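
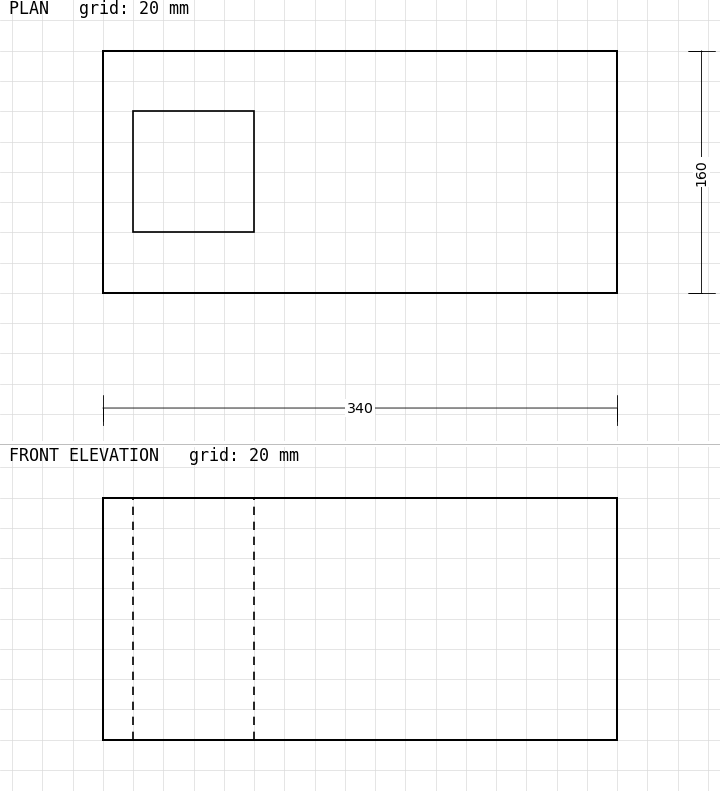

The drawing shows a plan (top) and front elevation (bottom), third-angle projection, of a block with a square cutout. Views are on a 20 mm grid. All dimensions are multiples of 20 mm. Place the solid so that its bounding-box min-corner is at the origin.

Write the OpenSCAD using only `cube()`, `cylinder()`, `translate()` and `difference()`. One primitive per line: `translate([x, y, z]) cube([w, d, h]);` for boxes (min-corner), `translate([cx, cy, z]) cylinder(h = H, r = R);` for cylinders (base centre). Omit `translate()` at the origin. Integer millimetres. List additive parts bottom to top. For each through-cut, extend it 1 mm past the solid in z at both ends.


difference() {
  cube([340, 160, 160]);
  translate([20, 40, -1]) cube([80, 80, 162]);
}


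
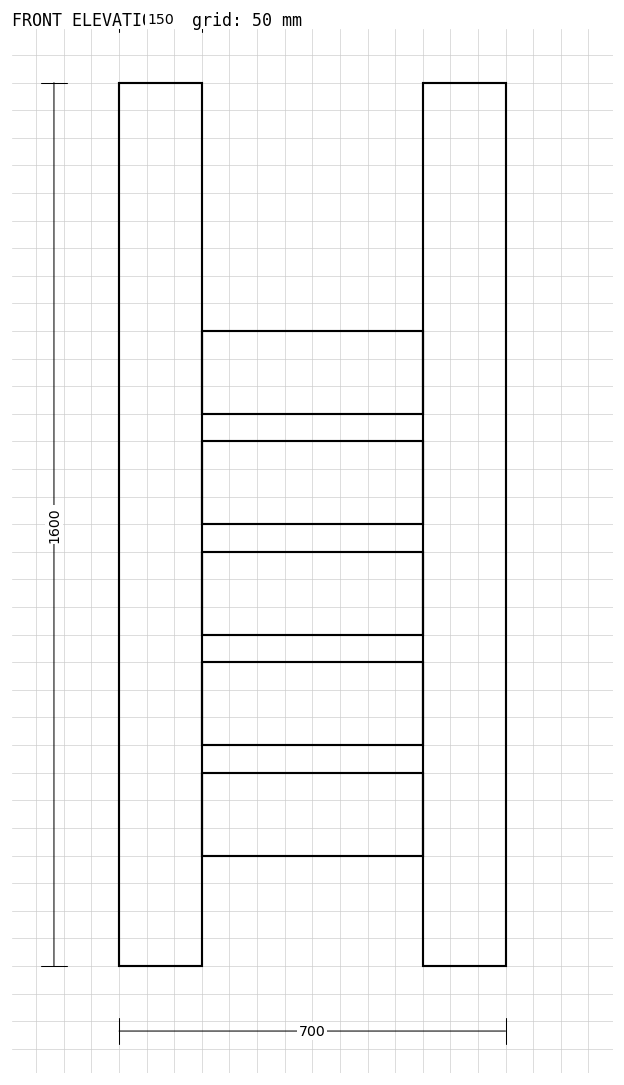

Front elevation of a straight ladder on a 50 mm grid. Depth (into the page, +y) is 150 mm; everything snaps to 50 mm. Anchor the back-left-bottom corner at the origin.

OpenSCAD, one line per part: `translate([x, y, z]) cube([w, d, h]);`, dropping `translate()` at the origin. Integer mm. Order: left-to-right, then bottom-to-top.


cube([150, 150, 1600]);
translate([150, 0, 200]) cube([400, 150, 150]);
translate([150, 0, 400]) cube([400, 150, 150]);
translate([150, 0, 600]) cube([400, 150, 150]);
translate([150, 0, 800]) cube([400, 150, 150]);
translate([150, 0, 1000]) cube([400, 150, 150]);
translate([550, 0, 0]) cube([150, 150, 1600]);


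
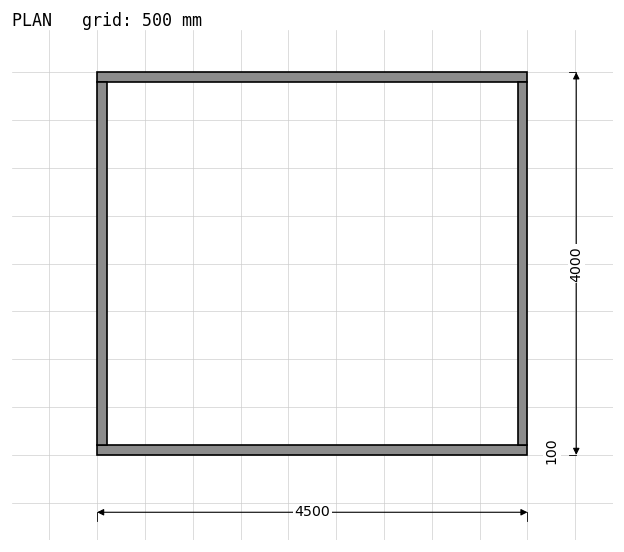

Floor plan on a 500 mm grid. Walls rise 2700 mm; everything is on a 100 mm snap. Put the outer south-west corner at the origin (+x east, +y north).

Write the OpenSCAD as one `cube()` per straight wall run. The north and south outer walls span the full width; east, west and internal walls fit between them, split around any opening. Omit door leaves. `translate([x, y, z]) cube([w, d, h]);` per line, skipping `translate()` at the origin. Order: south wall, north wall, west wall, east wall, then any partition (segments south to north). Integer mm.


cube([4500, 100, 2700]);
translate([0, 3900, 0]) cube([4500, 100, 2700]);
translate([0, 100, 0]) cube([100, 3800, 2700]);
translate([4400, 100, 0]) cube([100, 3800, 2700]);


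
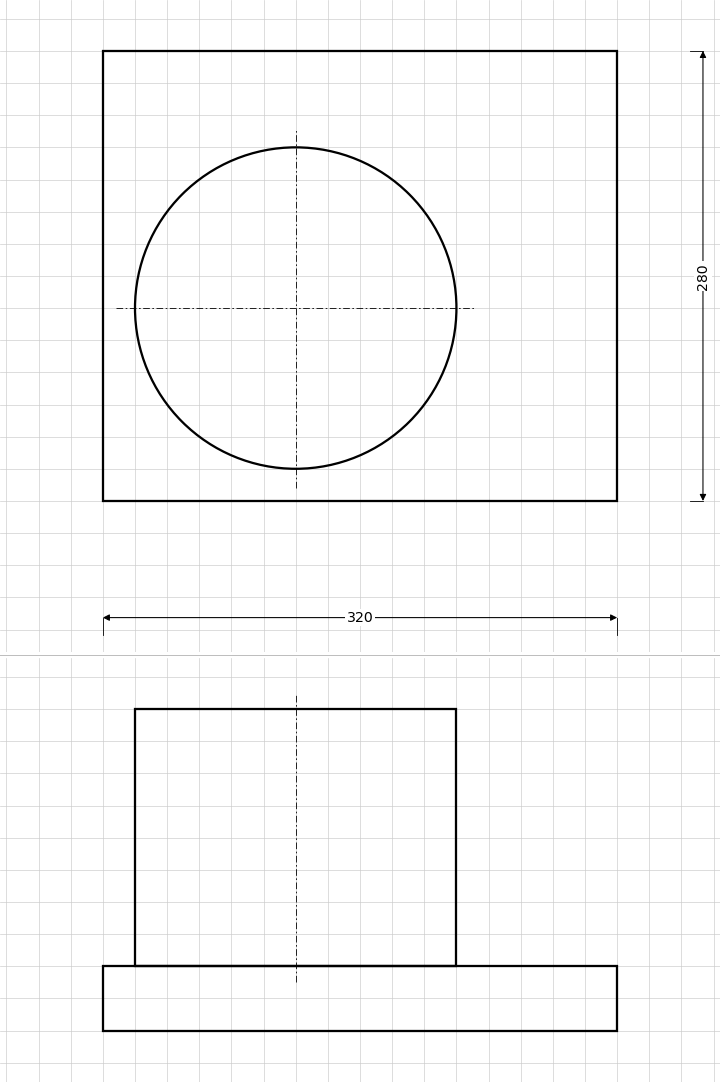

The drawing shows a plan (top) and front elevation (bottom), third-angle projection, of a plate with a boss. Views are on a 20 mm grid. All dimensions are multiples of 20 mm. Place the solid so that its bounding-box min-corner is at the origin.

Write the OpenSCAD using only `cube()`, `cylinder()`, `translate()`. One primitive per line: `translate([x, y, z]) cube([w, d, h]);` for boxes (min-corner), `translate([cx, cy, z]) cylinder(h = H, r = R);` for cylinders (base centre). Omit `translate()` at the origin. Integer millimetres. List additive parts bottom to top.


cube([320, 280, 40]);
translate([120, 120, 40]) cylinder(h = 160, r = 100);


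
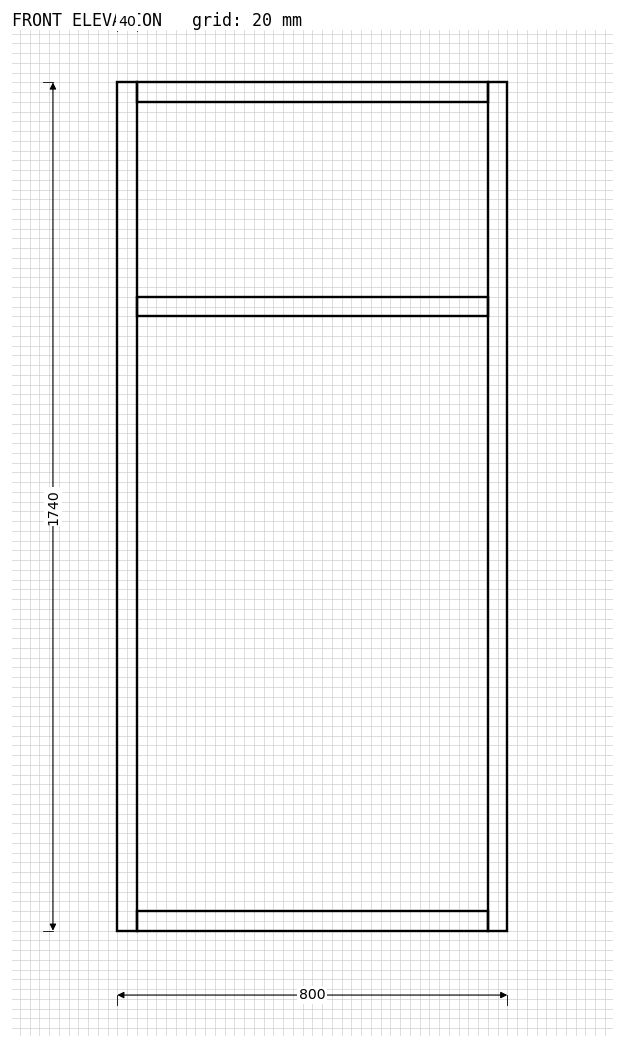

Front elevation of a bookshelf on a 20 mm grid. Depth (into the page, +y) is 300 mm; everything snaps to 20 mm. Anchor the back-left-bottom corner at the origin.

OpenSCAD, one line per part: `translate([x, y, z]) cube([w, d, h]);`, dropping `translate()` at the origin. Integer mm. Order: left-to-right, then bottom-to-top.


cube([40, 300, 1740]);
translate([40, 0, 0]) cube([720, 300, 40]);
translate([40, 0, 1260]) cube([720, 300, 40]);
translate([40, 0, 1700]) cube([720, 300, 40]);
translate([760, 0, 0]) cube([40, 300, 1740]);


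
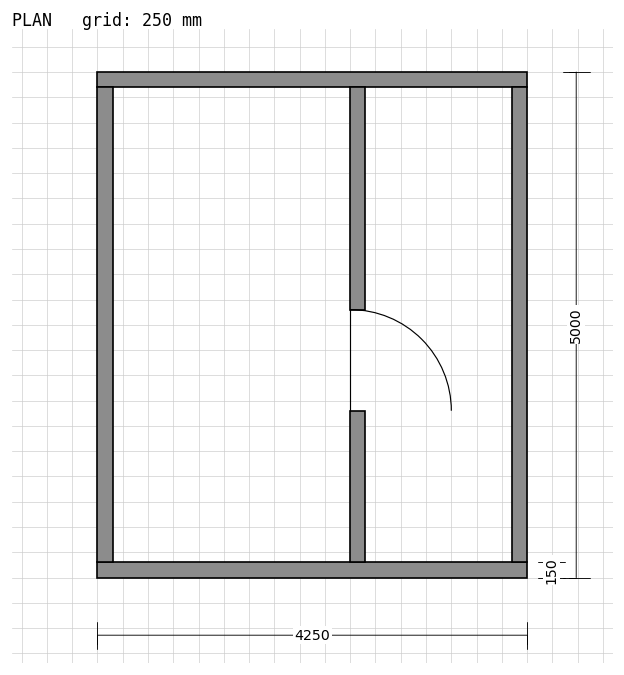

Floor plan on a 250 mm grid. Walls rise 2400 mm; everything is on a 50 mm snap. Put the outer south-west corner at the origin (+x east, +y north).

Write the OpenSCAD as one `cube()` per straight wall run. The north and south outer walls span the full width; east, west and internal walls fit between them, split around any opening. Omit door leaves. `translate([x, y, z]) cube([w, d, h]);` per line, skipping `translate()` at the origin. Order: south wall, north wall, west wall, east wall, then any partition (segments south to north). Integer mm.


cube([4250, 150, 2400]);
translate([0, 4850, 0]) cube([4250, 150, 2400]);
translate([0, 150, 0]) cube([150, 4700, 2400]);
translate([4100, 150, 0]) cube([150, 4700, 2400]);
translate([2500, 150, 0]) cube([150, 1500, 2400]);
translate([2500, 2650, 0]) cube([150, 2200, 2400]);


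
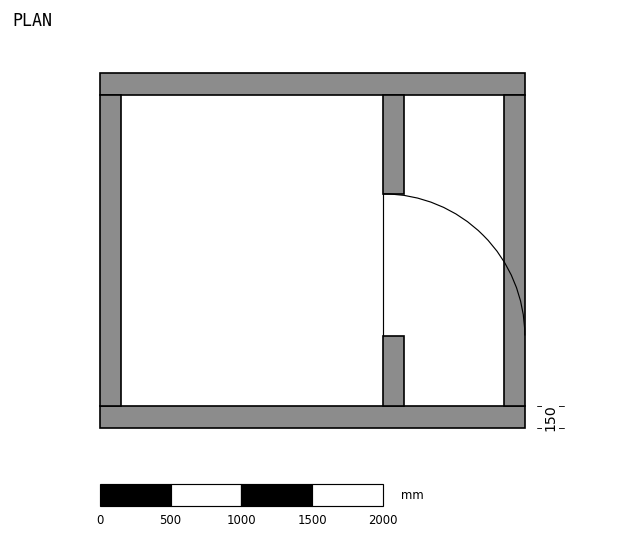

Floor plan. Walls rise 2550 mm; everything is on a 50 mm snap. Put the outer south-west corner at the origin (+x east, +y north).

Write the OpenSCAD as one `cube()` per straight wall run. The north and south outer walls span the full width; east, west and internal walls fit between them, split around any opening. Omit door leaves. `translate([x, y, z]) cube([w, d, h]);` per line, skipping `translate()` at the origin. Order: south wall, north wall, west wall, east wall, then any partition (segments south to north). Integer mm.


cube([3000, 150, 2550]);
translate([0, 2350, 0]) cube([3000, 150, 2550]);
translate([0, 150, 0]) cube([150, 2200, 2550]);
translate([2850, 150, 0]) cube([150, 2200, 2550]);
translate([2000, 150, 0]) cube([150, 500, 2550]);
translate([2000, 1650, 0]) cube([150, 700, 2550]);


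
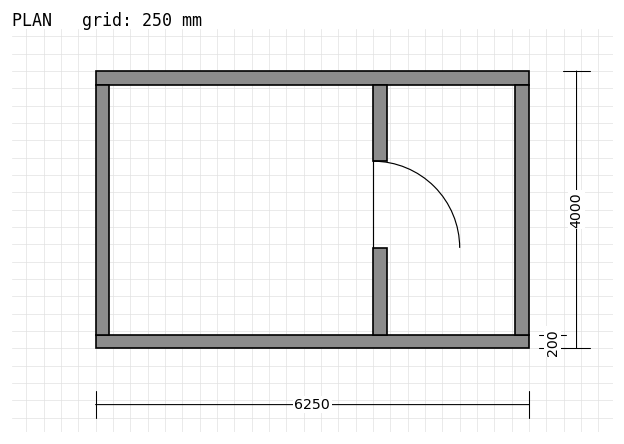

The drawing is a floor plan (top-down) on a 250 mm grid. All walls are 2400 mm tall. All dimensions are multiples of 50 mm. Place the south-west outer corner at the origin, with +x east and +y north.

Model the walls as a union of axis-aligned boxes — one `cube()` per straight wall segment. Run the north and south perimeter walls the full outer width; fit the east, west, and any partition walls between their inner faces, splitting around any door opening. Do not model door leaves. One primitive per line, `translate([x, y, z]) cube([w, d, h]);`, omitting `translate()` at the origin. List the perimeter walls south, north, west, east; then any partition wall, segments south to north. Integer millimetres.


cube([6250, 200, 2400]);
translate([0, 3800, 0]) cube([6250, 200, 2400]);
translate([0, 200, 0]) cube([200, 3600, 2400]);
translate([6050, 200, 0]) cube([200, 3600, 2400]);
translate([4000, 200, 0]) cube([200, 1250, 2400]);
translate([4000, 2700, 0]) cube([200, 1100, 2400]);


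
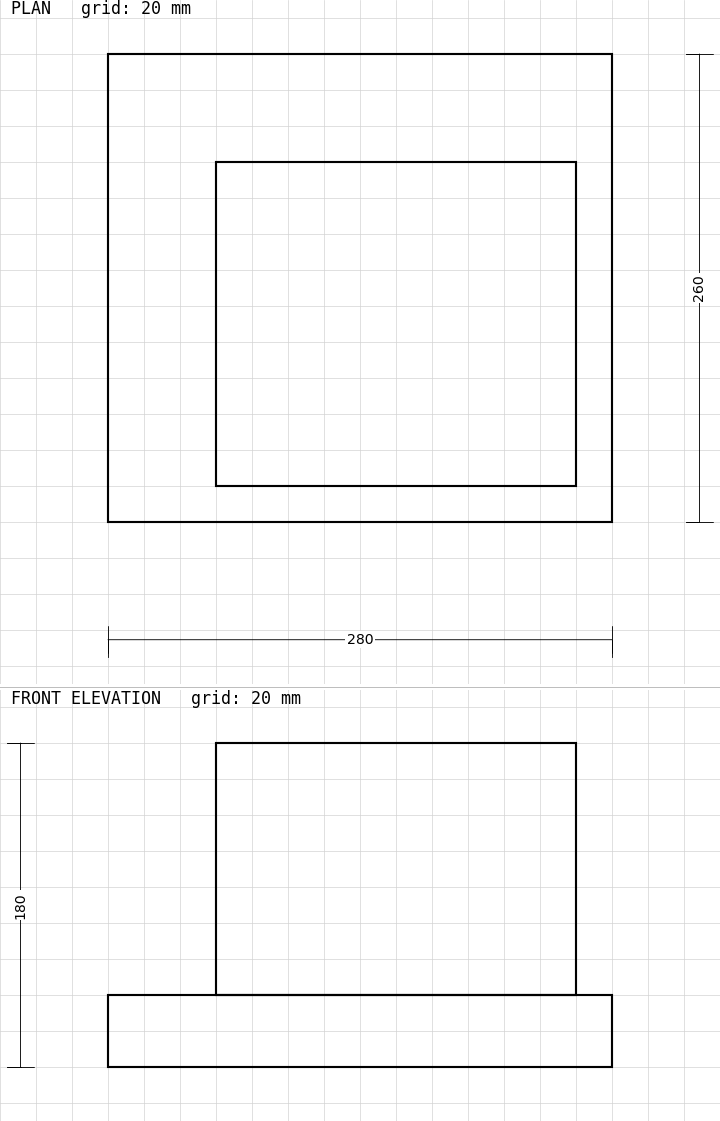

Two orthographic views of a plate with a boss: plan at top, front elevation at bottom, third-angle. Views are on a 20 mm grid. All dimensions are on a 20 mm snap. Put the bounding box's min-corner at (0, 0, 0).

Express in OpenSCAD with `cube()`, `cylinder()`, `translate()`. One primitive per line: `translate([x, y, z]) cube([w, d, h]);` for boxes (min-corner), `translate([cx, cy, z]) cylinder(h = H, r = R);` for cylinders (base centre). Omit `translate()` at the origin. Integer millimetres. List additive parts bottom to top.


cube([280, 260, 40]);
translate([60, 20, 40]) cube([200, 180, 140]);


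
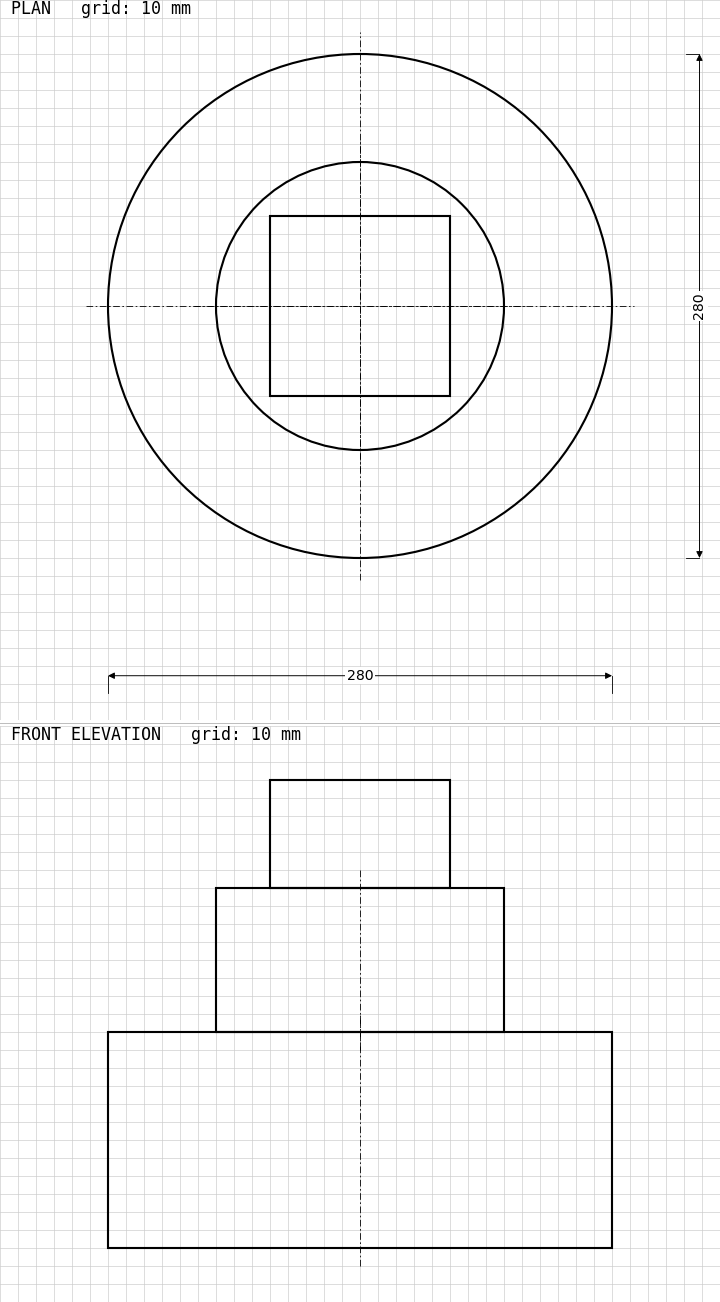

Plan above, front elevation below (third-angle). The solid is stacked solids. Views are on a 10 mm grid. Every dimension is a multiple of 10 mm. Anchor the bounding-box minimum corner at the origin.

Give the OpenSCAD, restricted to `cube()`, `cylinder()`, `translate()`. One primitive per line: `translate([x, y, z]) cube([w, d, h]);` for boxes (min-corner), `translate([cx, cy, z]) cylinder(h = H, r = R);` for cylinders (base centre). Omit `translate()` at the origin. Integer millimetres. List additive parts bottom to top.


translate([140, 140, 0]) cylinder(h = 120, r = 140);
translate([140, 140, 120]) cylinder(h = 80, r = 80);
translate([90, 90, 200]) cube([100, 100, 60]);


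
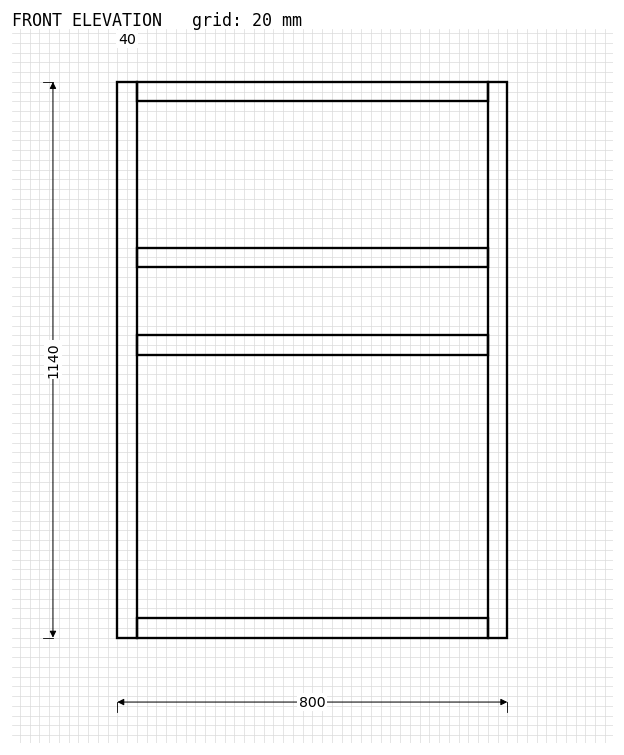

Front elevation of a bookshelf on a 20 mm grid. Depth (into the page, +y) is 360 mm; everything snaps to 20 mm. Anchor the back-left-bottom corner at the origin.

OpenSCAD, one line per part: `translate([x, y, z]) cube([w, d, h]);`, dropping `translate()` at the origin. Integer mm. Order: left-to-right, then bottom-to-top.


cube([40, 360, 1140]);
translate([40, 0, 0]) cube([720, 360, 40]);
translate([40, 0, 580]) cube([720, 360, 40]);
translate([40, 0, 760]) cube([720, 360, 40]);
translate([40, 0, 1100]) cube([720, 360, 40]);
translate([760, 0, 0]) cube([40, 360, 1140]);


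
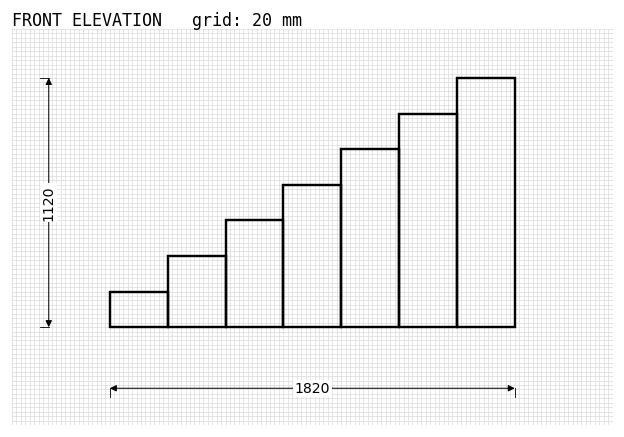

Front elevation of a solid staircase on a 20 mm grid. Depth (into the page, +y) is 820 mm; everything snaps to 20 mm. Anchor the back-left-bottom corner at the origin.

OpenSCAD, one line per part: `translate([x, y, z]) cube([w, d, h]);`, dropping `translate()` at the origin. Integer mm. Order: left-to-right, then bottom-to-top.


cube([260, 820, 160]);
translate([260, 0, 0]) cube([260, 820, 320]);
translate([520, 0, 0]) cube([260, 820, 480]);
translate([780, 0, 0]) cube([260, 820, 640]);
translate([1040, 0, 0]) cube([260, 820, 800]);
translate([1300, 0, 0]) cube([260, 820, 960]);
translate([1560, 0, 0]) cube([260, 820, 1120]);


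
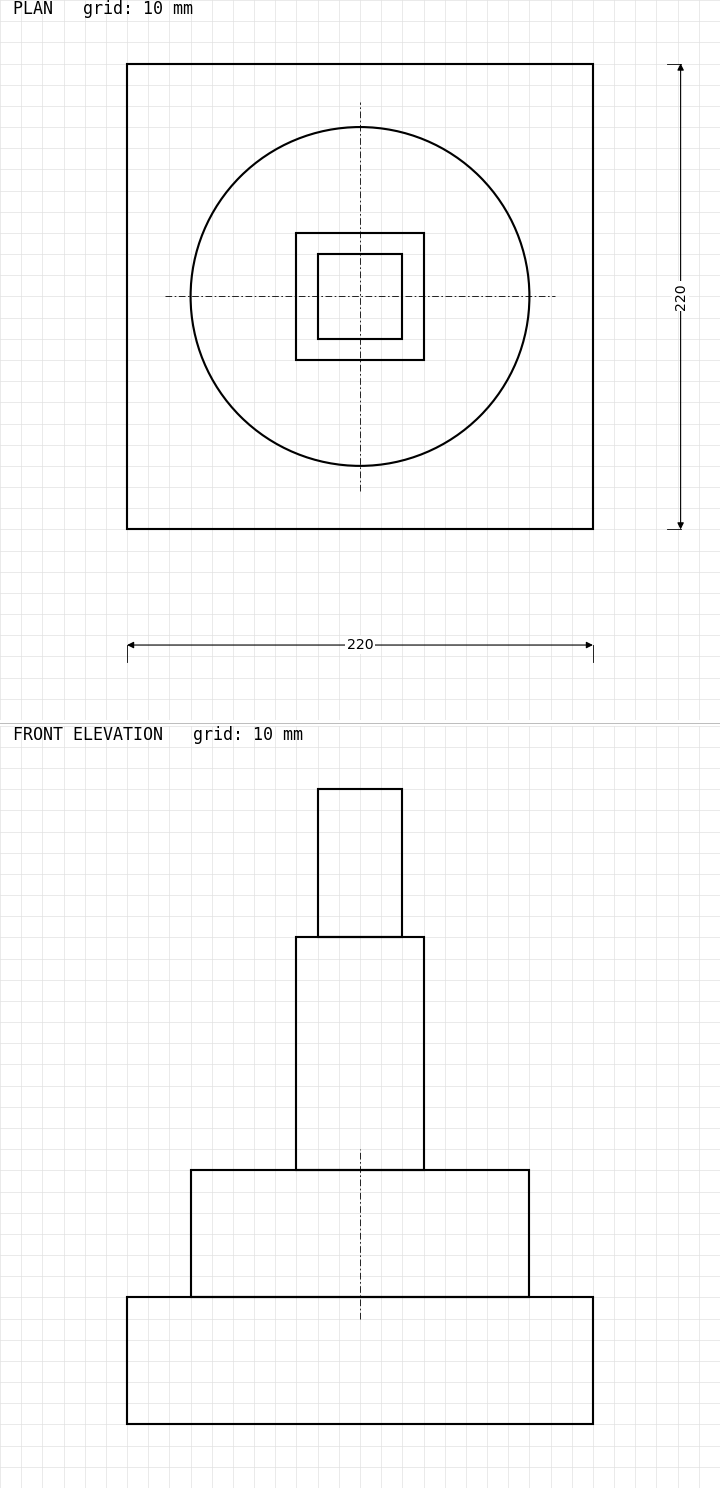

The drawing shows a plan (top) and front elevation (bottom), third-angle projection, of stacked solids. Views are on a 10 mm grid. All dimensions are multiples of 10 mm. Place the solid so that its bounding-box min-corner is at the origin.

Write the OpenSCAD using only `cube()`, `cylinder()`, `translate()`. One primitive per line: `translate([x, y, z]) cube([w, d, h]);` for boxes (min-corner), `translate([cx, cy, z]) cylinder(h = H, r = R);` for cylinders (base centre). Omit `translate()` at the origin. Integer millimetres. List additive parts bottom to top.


cube([220, 220, 60]);
translate([110, 110, 60]) cylinder(h = 60, r = 80);
translate([80, 80, 120]) cube([60, 60, 110]);
translate([90, 90, 230]) cube([40, 40, 70]);


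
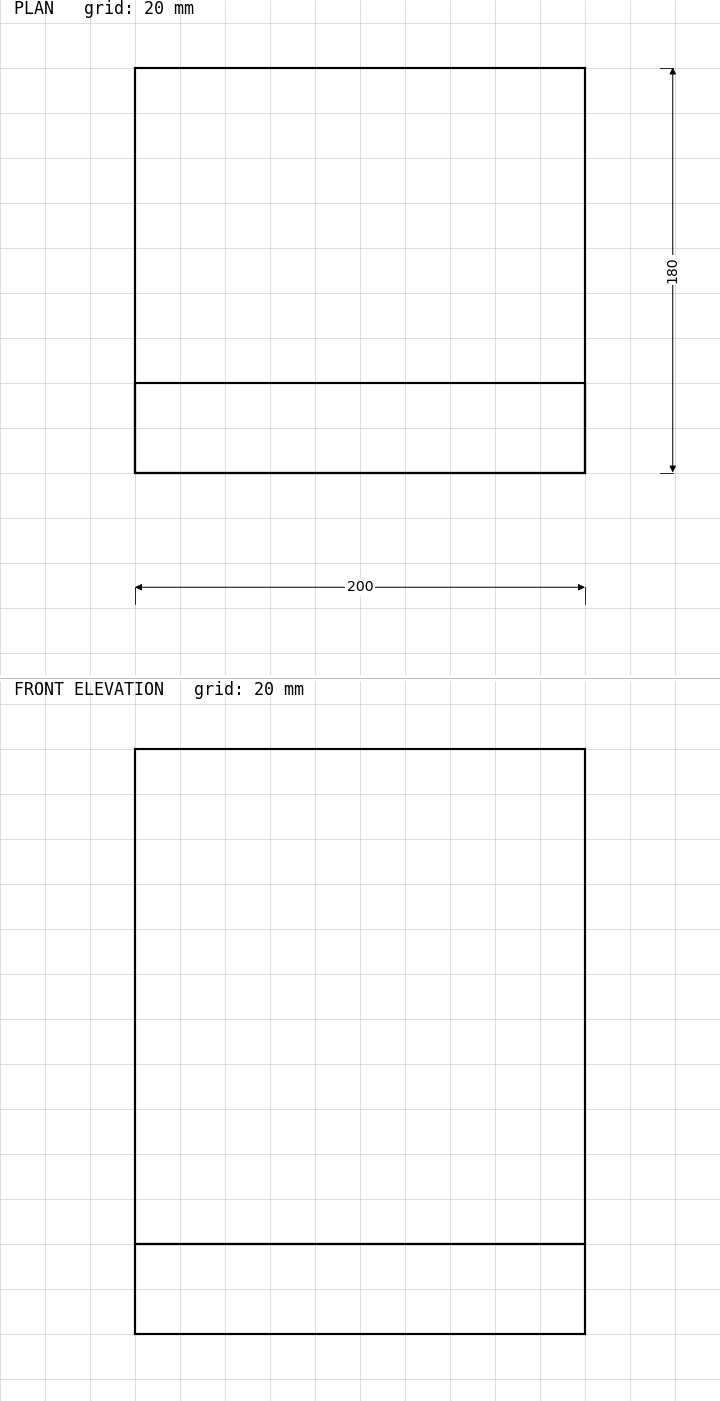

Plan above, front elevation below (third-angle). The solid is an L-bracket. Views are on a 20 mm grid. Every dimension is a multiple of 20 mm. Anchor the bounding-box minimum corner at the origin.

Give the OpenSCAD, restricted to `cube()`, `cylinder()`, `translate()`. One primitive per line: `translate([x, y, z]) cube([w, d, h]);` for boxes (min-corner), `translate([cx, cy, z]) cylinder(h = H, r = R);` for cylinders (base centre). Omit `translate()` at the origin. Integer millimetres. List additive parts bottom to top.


cube([200, 180, 40]);
translate([0, 0, 40]) cube([200, 40, 220]);


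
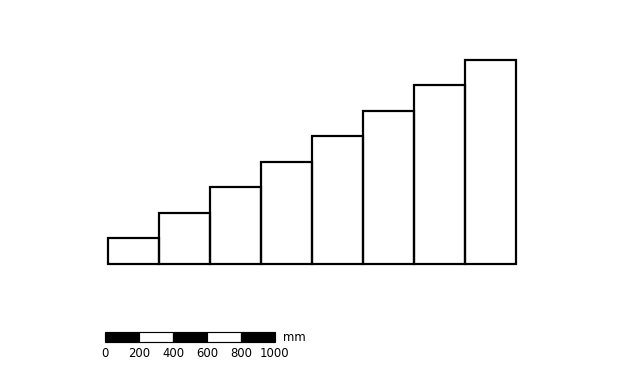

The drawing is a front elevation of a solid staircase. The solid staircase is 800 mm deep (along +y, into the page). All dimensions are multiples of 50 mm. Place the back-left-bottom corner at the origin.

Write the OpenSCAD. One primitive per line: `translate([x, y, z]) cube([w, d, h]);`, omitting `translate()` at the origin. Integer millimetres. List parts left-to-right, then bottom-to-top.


cube([300, 800, 150]);
translate([300, 0, 0]) cube([300, 800, 300]);
translate([600, 0, 0]) cube([300, 800, 450]);
translate([900, 0, 0]) cube([300, 800, 600]);
translate([1200, 0, 0]) cube([300, 800, 750]);
translate([1500, 0, 0]) cube([300, 800, 900]);
translate([1800, 0, 0]) cube([300, 800, 1050]);
translate([2100, 0, 0]) cube([300, 800, 1200]);


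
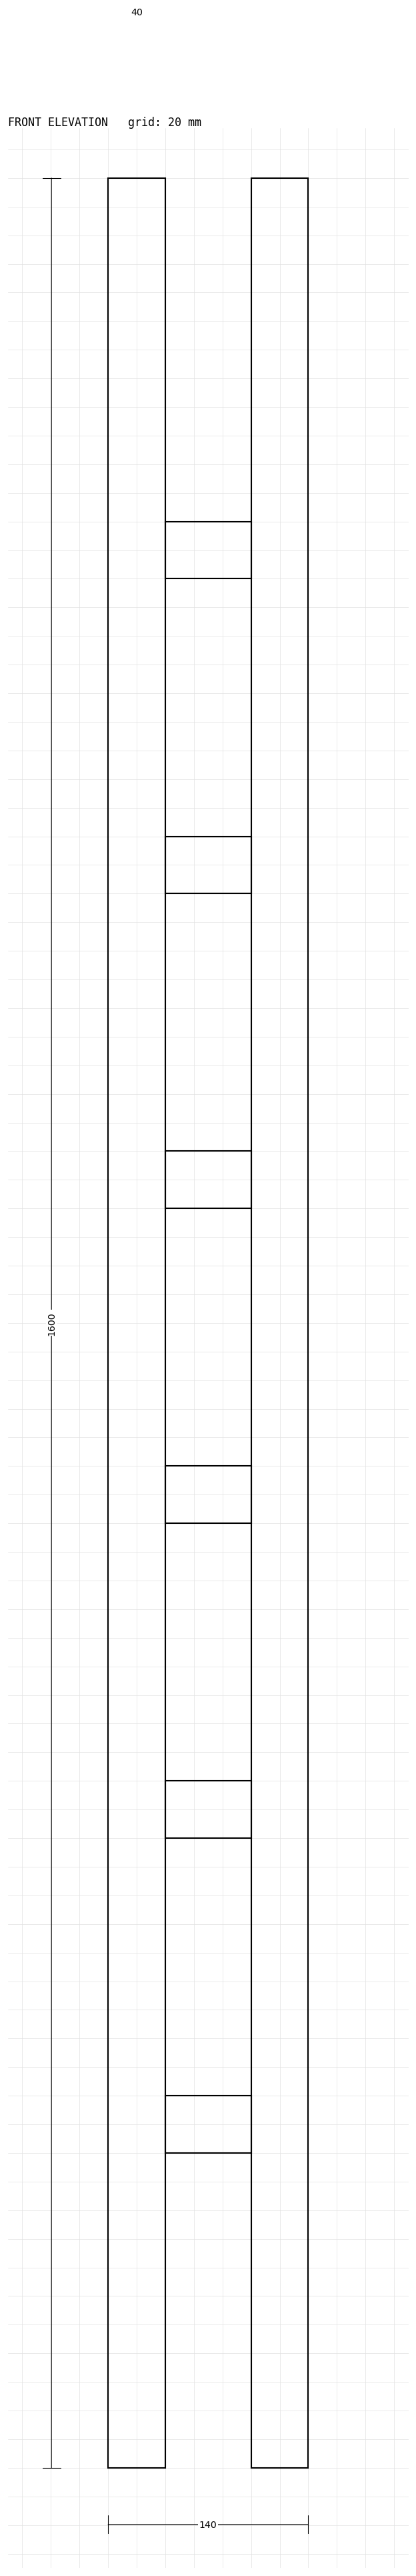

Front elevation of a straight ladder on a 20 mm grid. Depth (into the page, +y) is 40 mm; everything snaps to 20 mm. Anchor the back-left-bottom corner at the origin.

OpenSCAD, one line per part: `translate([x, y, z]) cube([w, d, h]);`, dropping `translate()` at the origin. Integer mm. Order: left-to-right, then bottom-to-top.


cube([40, 40, 1600]);
translate([40, 0, 220]) cube([60, 40, 40]);
translate([40, 0, 440]) cube([60, 40, 40]);
translate([40, 0, 660]) cube([60, 40, 40]);
translate([40, 0, 880]) cube([60, 40, 40]);
translate([40, 0, 1100]) cube([60, 40, 40]);
translate([40, 0, 1320]) cube([60, 40, 40]);
translate([100, 0, 0]) cube([40, 40, 1600]);


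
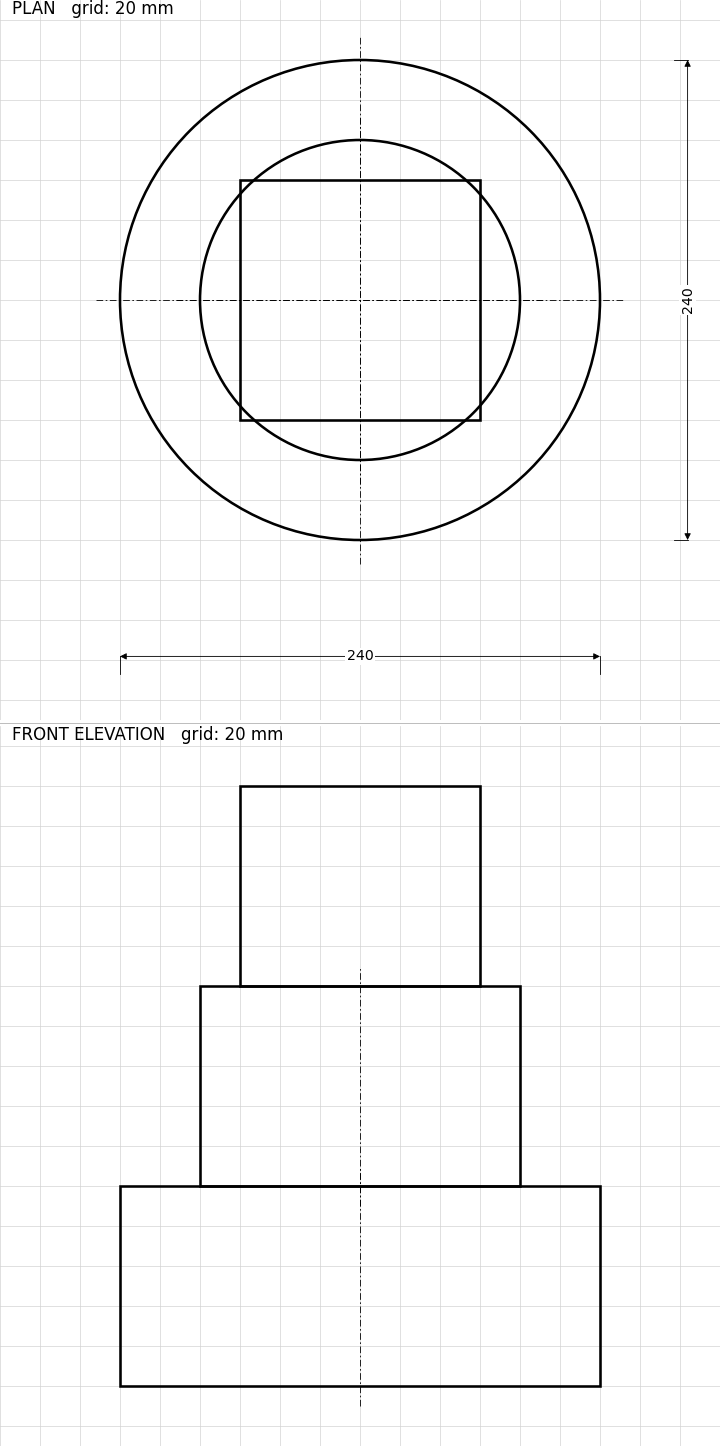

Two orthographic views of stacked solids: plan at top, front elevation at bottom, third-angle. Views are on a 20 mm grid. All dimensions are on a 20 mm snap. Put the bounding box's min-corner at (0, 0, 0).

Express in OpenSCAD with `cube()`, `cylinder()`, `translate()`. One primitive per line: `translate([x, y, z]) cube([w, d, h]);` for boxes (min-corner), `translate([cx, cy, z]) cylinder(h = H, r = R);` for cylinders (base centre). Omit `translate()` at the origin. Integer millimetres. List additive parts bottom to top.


translate([120, 120, 0]) cylinder(h = 100, r = 120);
translate([120, 120, 100]) cylinder(h = 100, r = 80);
translate([60, 60, 200]) cube([120, 120, 100]);


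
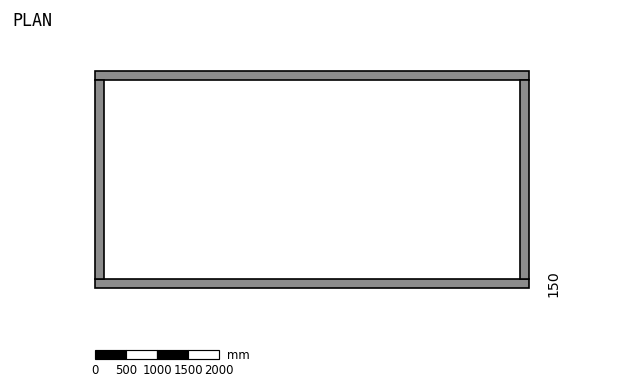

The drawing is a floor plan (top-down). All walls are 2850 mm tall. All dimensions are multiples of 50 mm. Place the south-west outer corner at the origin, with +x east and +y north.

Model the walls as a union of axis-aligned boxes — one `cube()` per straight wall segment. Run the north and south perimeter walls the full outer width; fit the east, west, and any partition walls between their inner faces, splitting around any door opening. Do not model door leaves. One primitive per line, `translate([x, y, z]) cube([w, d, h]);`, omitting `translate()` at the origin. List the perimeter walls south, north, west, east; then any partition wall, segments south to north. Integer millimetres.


cube([7000, 150, 2850]);
translate([0, 3350, 0]) cube([7000, 150, 2850]);
translate([0, 150, 0]) cube([150, 3200, 2850]);
translate([6850, 150, 0]) cube([150, 3200, 2850]);


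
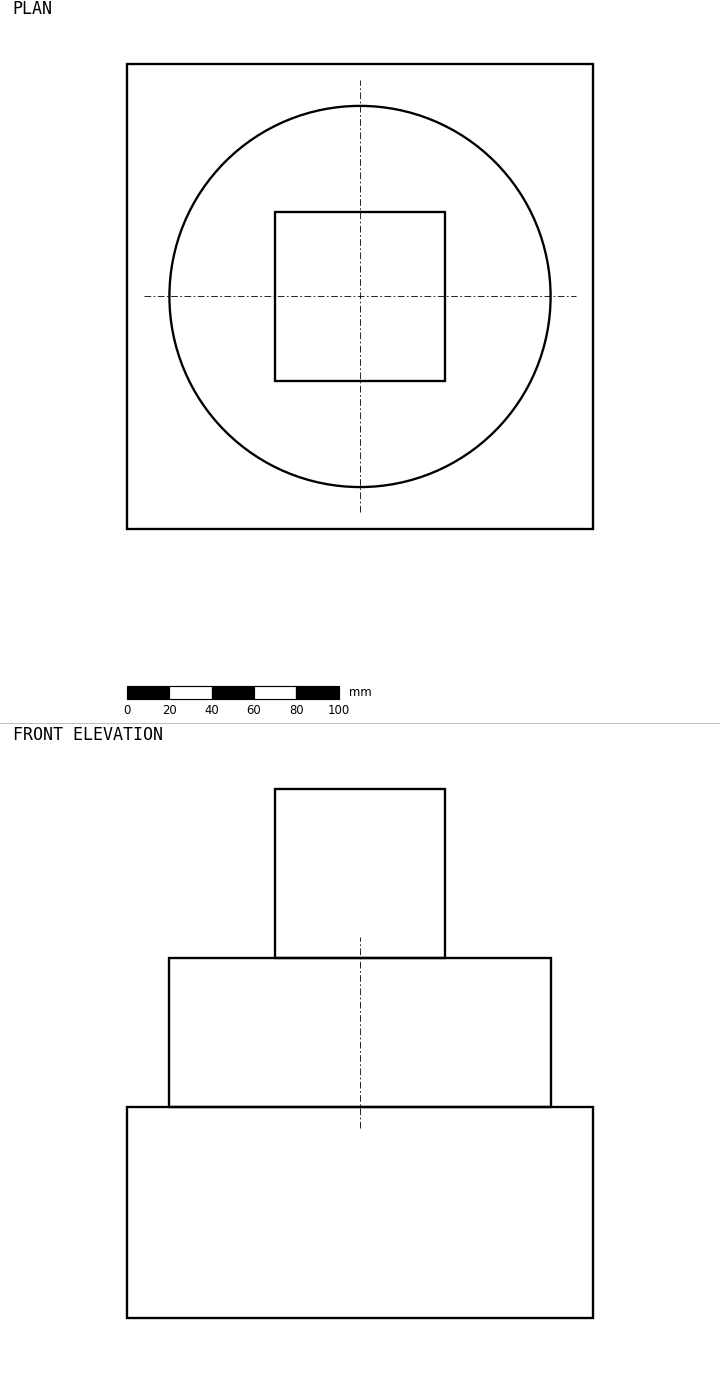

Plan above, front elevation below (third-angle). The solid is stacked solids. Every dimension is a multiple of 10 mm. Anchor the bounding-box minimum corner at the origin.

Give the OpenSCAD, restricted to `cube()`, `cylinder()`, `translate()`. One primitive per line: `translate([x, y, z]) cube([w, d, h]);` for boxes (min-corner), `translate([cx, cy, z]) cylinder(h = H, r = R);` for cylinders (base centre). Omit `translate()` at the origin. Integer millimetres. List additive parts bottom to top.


cube([220, 220, 100]);
translate([110, 110, 100]) cylinder(h = 70, r = 90);
translate([70, 70, 170]) cube([80, 80, 80]);


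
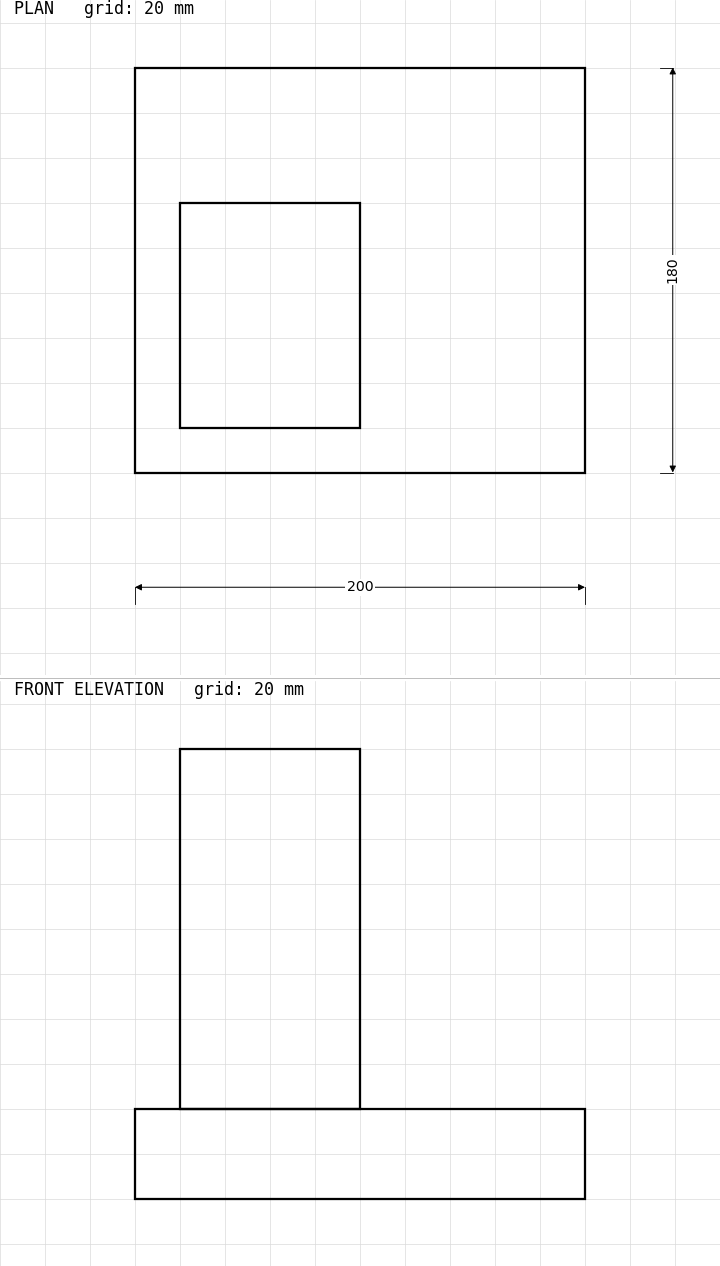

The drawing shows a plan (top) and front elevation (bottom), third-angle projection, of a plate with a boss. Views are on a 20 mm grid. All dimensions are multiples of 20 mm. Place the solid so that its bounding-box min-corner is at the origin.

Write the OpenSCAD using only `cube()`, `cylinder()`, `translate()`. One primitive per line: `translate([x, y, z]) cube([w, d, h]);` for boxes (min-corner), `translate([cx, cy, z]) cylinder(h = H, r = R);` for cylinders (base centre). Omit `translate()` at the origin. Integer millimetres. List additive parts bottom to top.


cube([200, 180, 40]);
translate([20, 20, 40]) cube([80, 100, 160]);


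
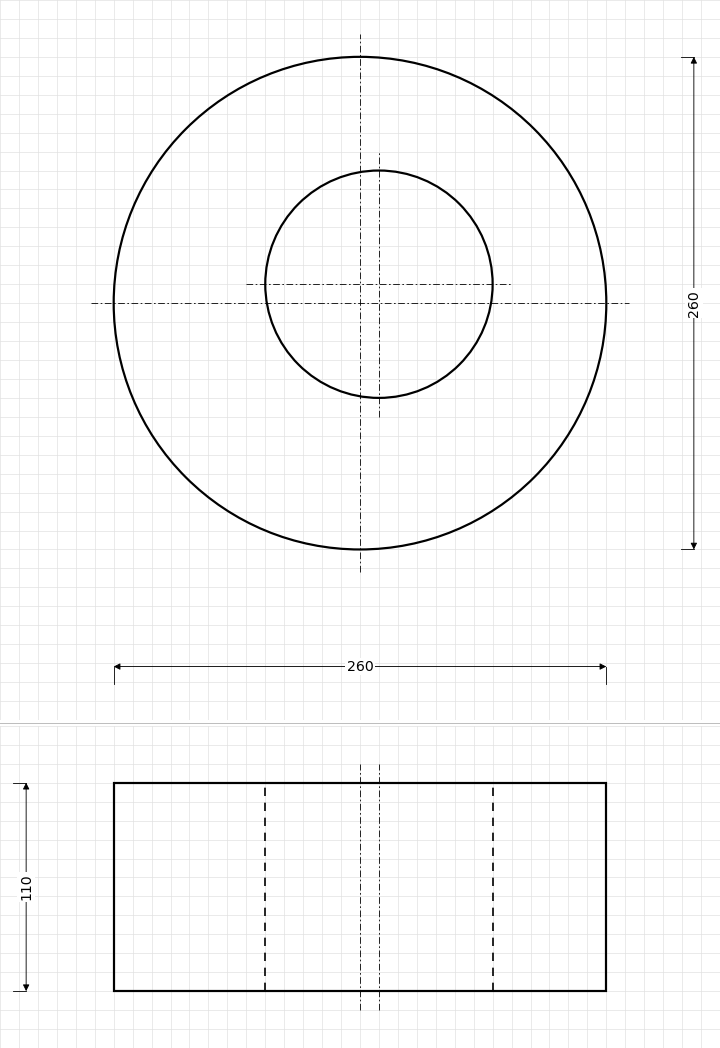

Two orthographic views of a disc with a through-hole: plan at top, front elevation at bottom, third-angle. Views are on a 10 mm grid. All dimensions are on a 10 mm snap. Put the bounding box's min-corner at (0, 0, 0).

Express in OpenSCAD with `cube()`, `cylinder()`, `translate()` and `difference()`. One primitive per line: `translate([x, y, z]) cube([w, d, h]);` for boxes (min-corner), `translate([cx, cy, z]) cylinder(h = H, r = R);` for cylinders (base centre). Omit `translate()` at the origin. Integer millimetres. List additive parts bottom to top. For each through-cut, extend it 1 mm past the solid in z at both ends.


difference() {
  translate([130, 130, 0]) cylinder(h = 110, r = 130);
  translate([140, 140, -1]) cylinder(h = 112, r = 60);
}


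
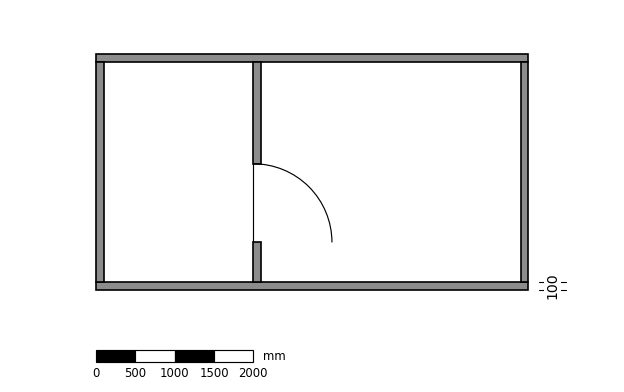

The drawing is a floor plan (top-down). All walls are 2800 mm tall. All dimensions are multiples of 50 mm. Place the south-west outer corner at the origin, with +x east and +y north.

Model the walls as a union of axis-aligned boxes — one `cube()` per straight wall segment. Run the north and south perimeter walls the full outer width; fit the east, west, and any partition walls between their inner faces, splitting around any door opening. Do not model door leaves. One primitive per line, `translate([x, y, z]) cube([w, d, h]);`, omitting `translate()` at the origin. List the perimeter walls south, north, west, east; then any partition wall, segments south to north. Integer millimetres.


cube([5500, 100, 2800]);
translate([0, 2900, 0]) cube([5500, 100, 2800]);
translate([0, 100, 0]) cube([100, 2800, 2800]);
translate([5400, 100, 0]) cube([100, 2800, 2800]);
translate([2000, 100, 0]) cube([100, 500, 2800]);
translate([2000, 1600, 0]) cube([100, 1300, 2800]);


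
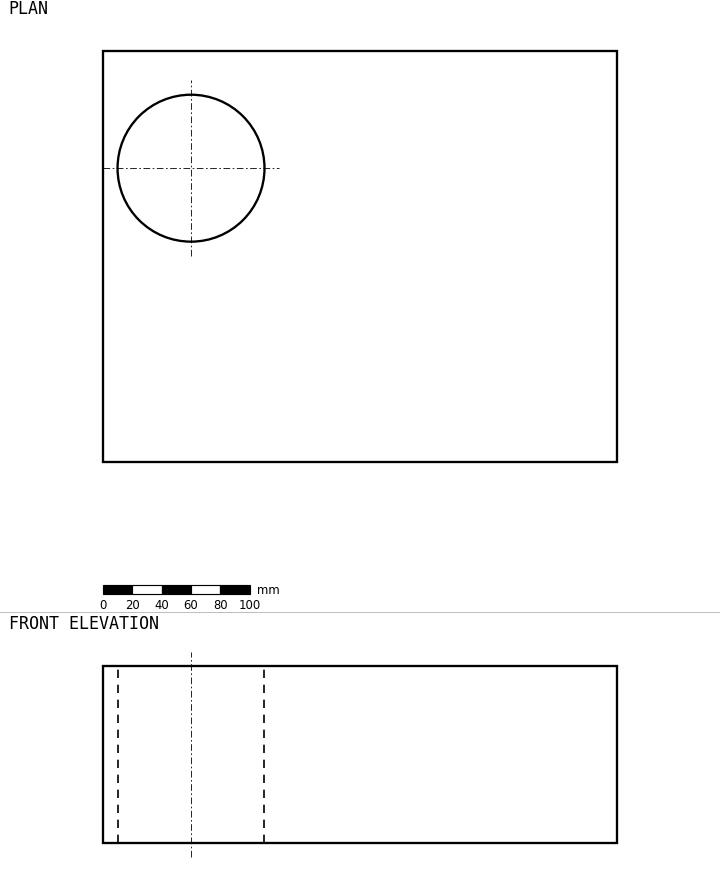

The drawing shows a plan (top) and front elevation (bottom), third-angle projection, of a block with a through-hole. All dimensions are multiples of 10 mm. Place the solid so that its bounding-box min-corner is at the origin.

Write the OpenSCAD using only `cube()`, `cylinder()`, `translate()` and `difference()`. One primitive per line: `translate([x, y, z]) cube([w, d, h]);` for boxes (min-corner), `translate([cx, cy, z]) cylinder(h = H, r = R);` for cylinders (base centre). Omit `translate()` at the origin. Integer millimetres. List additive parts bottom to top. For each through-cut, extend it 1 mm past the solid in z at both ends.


difference() {
  cube([350, 280, 120]);
  translate([60, 200, -1]) cylinder(h = 122, r = 50);
}


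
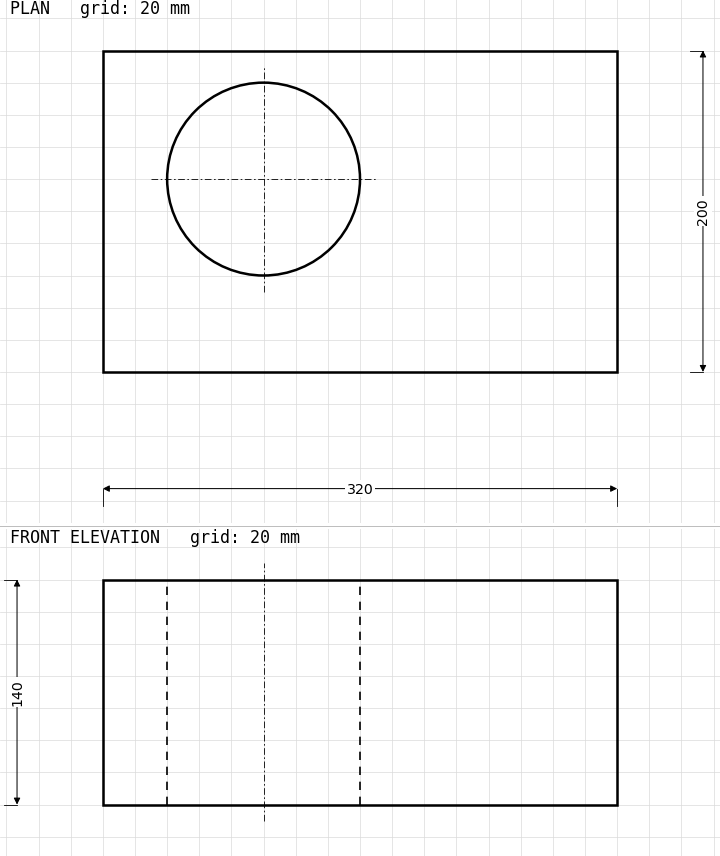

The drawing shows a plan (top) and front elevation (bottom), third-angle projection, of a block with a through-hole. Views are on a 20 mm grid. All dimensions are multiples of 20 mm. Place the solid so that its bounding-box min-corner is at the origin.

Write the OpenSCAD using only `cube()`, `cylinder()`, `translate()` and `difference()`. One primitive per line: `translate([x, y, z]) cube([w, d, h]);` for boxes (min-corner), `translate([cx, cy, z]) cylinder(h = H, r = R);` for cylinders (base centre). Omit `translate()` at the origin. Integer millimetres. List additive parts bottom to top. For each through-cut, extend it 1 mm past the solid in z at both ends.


difference() {
  cube([320, 200, 140]);
  translate([100, 120, -1]) cylinder(h = 142, r = 60);
}


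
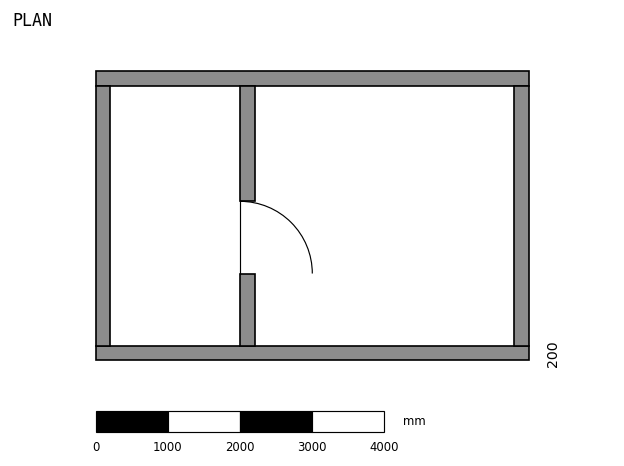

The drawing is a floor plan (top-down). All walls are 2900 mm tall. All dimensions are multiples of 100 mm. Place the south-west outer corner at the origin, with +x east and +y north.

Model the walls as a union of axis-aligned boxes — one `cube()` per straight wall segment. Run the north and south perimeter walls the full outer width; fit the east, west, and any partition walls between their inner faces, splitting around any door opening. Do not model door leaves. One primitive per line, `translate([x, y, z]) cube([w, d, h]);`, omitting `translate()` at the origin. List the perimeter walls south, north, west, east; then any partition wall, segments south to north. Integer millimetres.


cube([6000, 200, 2900]);
translate([0, 3800, 0]) cube([6000, 200, 2900]);
translate([0, 200, 0]) cube([200, 3600, 2900]);
translate([5800, 200, 0]) cube([200, 3600, 2900]);
translate([2000, 200, 0]) cube([200, 1000, 2900]);
translate([2000, 2200, 0]) cube([200, 1600, 2900]);


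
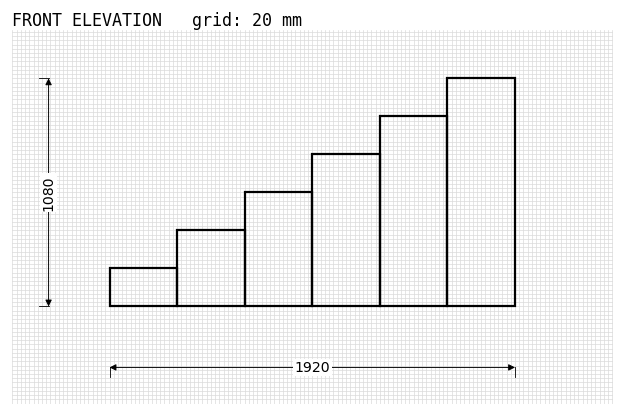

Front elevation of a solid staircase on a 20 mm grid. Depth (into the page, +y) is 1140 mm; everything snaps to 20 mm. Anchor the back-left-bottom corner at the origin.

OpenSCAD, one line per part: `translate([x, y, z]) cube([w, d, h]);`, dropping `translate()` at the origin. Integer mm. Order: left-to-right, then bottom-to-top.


cube([320, 1140, 180]);
translate([320, 0, 0]) cube([320, 1140, 360]);
translate([640, 0, 0]) cube([320, 1140, 540]);
translate([960, 0, 0]) cube([320, 1140, 720]);
translate([1280, 0, 0]) cube([320, 1140, 900]);
translate([1600, 0, 0]) cube([320, 1140, 1080]);


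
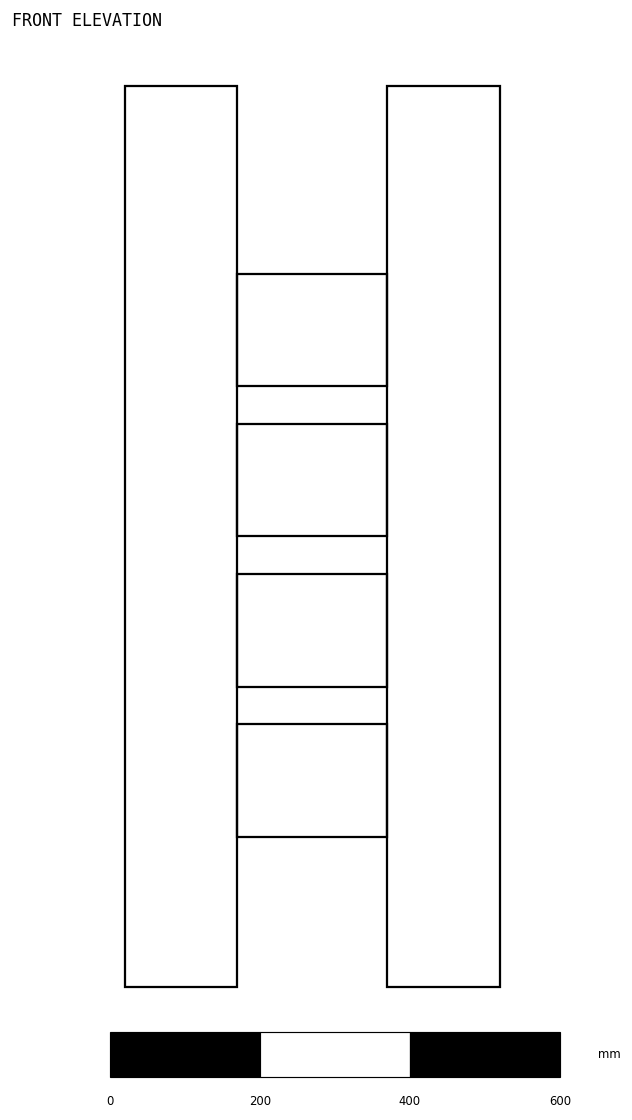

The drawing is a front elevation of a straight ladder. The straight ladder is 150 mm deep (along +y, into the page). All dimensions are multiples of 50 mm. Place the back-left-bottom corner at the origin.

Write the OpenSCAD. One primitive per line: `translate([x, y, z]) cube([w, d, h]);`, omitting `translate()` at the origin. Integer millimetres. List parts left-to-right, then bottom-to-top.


cube([150, 150, 1200]);
translate([150, 0, 200]) cube([200, 150, 150]);
translate([150, 0, 400]) cube([200, 150, 150]);
translate([150, 0, 600]) cube([200, 150, 150]);
translate([150, 0, 800]) cube([200, 150, 150]);
translate([350, 0, 0]) cube([150, 150, 1200]);


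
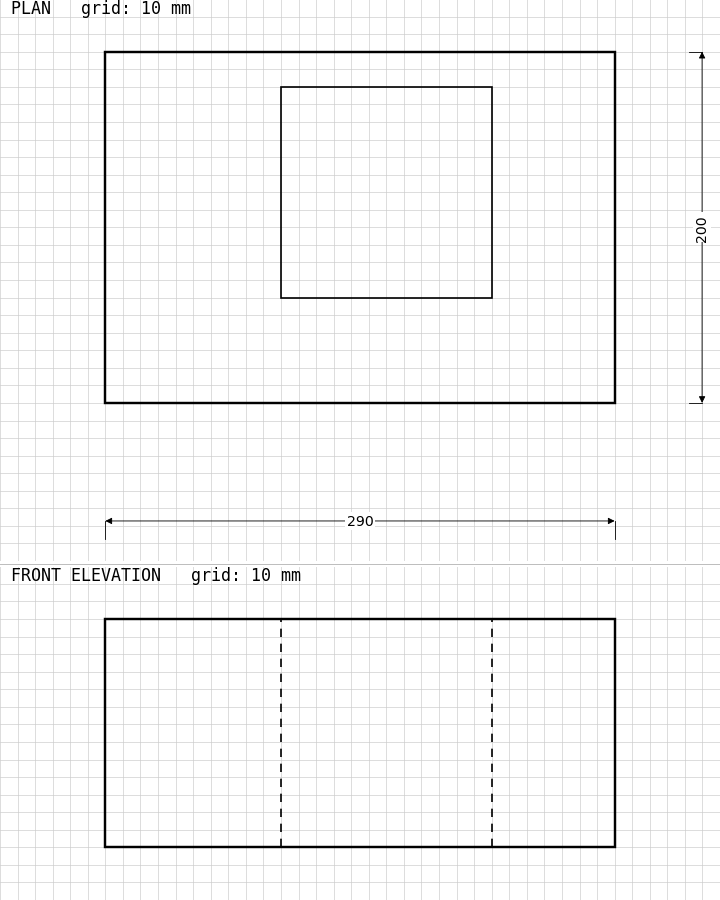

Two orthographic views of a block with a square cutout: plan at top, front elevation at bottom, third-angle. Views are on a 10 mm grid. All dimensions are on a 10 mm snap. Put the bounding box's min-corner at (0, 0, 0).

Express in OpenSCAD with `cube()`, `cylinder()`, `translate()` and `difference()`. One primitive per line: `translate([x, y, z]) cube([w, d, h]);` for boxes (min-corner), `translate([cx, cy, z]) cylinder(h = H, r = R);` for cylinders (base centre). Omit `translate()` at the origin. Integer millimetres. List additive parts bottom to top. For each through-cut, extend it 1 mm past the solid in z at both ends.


difference() {
  cube([290, 200, 130]);
  translate([100, 60, -1]) cube([120, 120, 132]);
}


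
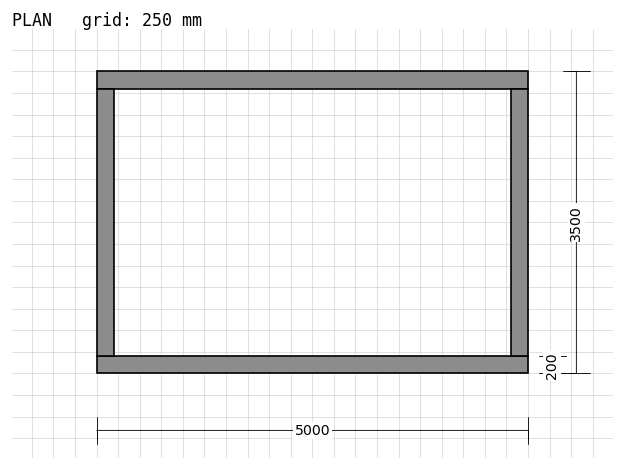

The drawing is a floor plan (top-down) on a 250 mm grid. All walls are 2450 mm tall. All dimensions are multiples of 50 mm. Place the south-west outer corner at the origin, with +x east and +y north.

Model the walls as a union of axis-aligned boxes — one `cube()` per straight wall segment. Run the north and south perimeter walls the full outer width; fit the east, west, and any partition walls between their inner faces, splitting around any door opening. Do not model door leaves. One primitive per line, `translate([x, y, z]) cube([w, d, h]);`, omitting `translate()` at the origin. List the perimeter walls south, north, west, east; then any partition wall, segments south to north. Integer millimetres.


cube([5000, 200, 2450]);
translate([0, 3300, 0]) cube([5000, 200, 2450]);
translate([0, 200, 0]) cube([200, 3100, 2450]);
translate([4800, 200, 0]) cube([200, 3100, 2450]);


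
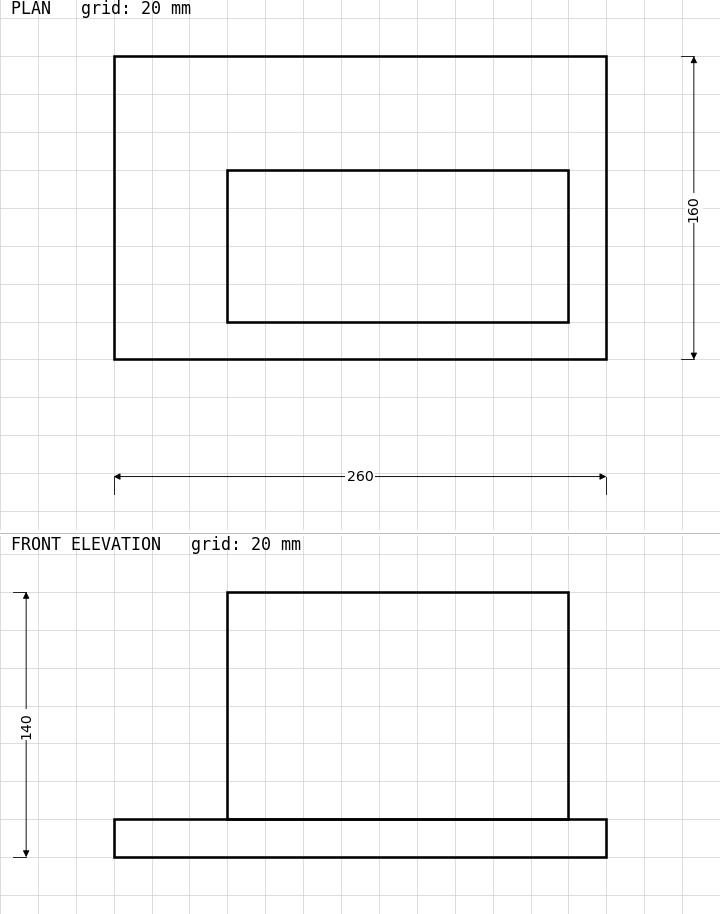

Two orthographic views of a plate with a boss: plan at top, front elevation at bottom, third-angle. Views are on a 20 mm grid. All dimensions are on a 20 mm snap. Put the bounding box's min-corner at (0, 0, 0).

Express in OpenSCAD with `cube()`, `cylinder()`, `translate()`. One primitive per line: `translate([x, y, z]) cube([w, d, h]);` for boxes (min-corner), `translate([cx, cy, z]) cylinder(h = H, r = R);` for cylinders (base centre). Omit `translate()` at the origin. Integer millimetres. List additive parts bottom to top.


cube([260, 160, 20]);
translate([60, 20, 20]) cube([180, 80, 120]);


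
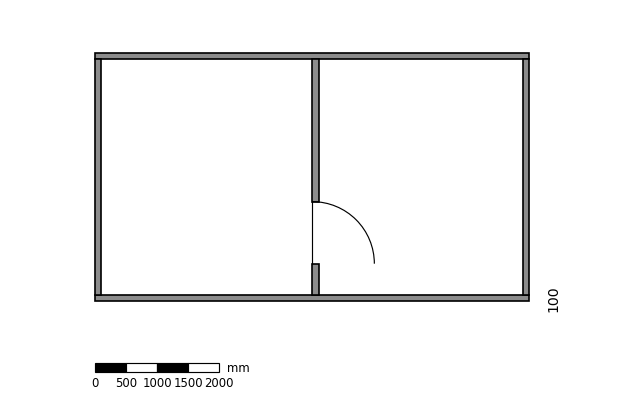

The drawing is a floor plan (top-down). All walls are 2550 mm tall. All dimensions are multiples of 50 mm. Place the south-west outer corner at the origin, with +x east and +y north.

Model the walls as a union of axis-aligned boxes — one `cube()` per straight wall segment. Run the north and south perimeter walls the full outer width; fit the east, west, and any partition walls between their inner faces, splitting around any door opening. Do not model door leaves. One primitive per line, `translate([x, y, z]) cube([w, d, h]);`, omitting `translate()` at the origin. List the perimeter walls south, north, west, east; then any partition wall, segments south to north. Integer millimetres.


cube([7000, 100, 2550]);
translate([0, 3900, 0]) cube([7000, 100, 2550]);
translate([0, 100, 0]) cube([100, 3800, 2550]);
translate([6900, 100, 0]) cube([100, 3800, 2550]);
translate([3500, 100, 0]) cube([100, 500, 2550]);
translate([3500, 1600, 0]) cube([100, 2300, 2550]);


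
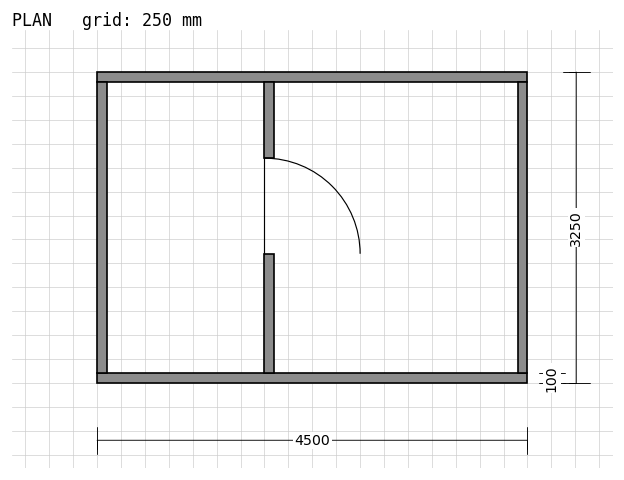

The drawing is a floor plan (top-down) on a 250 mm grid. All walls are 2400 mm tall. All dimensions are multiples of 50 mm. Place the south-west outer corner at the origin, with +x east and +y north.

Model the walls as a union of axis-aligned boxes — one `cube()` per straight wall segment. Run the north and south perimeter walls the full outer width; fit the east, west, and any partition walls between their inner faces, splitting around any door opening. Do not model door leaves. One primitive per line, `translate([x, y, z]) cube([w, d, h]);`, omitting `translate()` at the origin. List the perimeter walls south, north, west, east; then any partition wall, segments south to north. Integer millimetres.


cube([4500, 100, 2400]);
translate([0, 3150, 0]) cube([4500, 100, 2400]);
translate([0, 100, 0]) cube([100, 3050, 2400]);
translate([4400, 100, 0]) cube([100, 3050, 2400]);
translate([1750, 100, 0]) cube([100, 1250, 2400]);
translate([1750, 2350, 0]) cube([100, 800, 2400]);


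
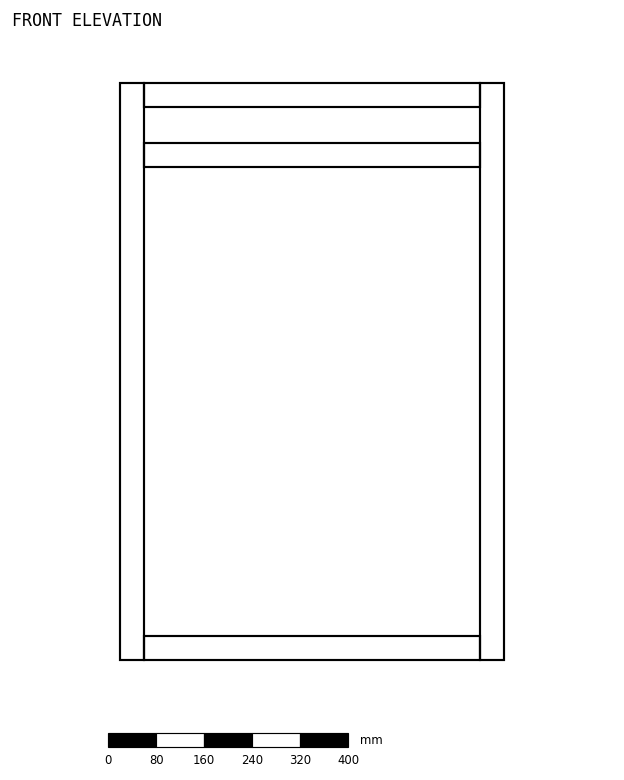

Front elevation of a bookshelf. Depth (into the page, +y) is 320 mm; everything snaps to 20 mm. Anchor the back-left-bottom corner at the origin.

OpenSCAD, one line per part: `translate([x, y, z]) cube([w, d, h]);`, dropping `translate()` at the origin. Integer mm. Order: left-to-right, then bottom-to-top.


cube([40, 320, 960]);
translate([40, 0, 0]) cube([560, 320, 40]);
translate([40, 0, 820]) cube([560, 320, 40]);
translate([40, 0, 920]) cube([560, 320, 40]);
translate([600, 0, 0]) cube([40, 320, 960]);


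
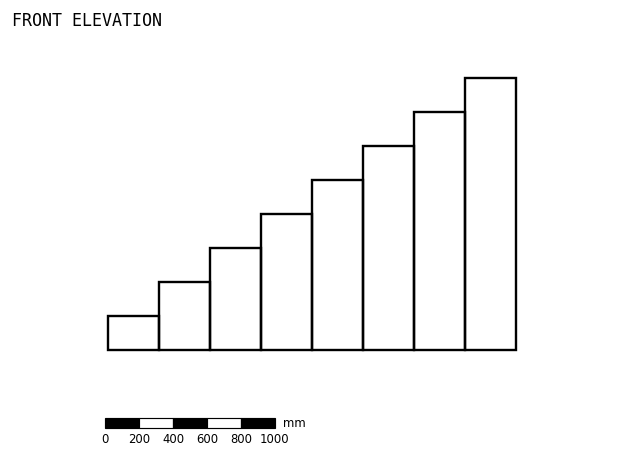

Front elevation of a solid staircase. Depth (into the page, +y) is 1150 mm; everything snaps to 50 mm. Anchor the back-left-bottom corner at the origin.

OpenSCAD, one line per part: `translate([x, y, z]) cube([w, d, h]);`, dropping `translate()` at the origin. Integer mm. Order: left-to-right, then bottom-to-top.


cube([300, 1150, 200]);
translate([300, 0, 0]) cube([300, 1150, 400]);
translate([600, 0, 0]) cube([300, 1150, 600]);
translate([900, 0, 0]) cube([300, 1150, 800]);
translate([1200, 0, 0]) cube([300, 1150, 1000]);
translate([1500, 0, 0]) cube([300, 1150, 1200]);
translate([1800, 0, 0]) cube([300, 1150, 1400]);
translate([2100, 0, 0]) cube([300, 1150, 1600]);


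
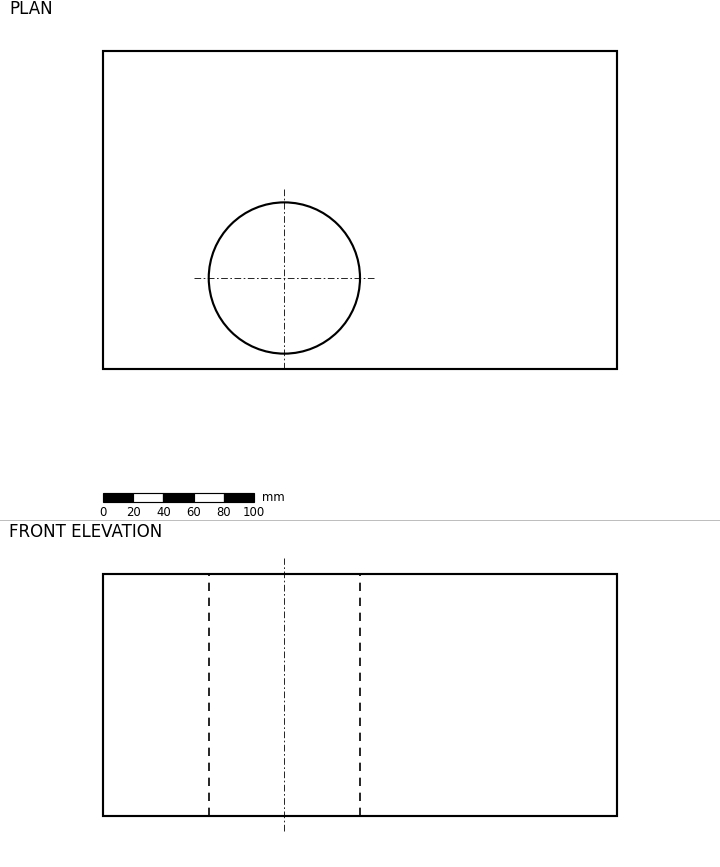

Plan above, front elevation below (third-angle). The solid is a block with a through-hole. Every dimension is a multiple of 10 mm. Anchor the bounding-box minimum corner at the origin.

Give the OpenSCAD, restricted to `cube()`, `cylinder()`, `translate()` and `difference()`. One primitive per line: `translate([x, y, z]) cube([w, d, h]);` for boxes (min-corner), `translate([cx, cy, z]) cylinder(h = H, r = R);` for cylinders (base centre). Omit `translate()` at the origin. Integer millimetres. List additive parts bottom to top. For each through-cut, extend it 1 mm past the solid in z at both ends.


difference() {
  cube([340, 210, 160]);
  translate([120, 60, -1]) cylinder(h = 162, r = 50);
}


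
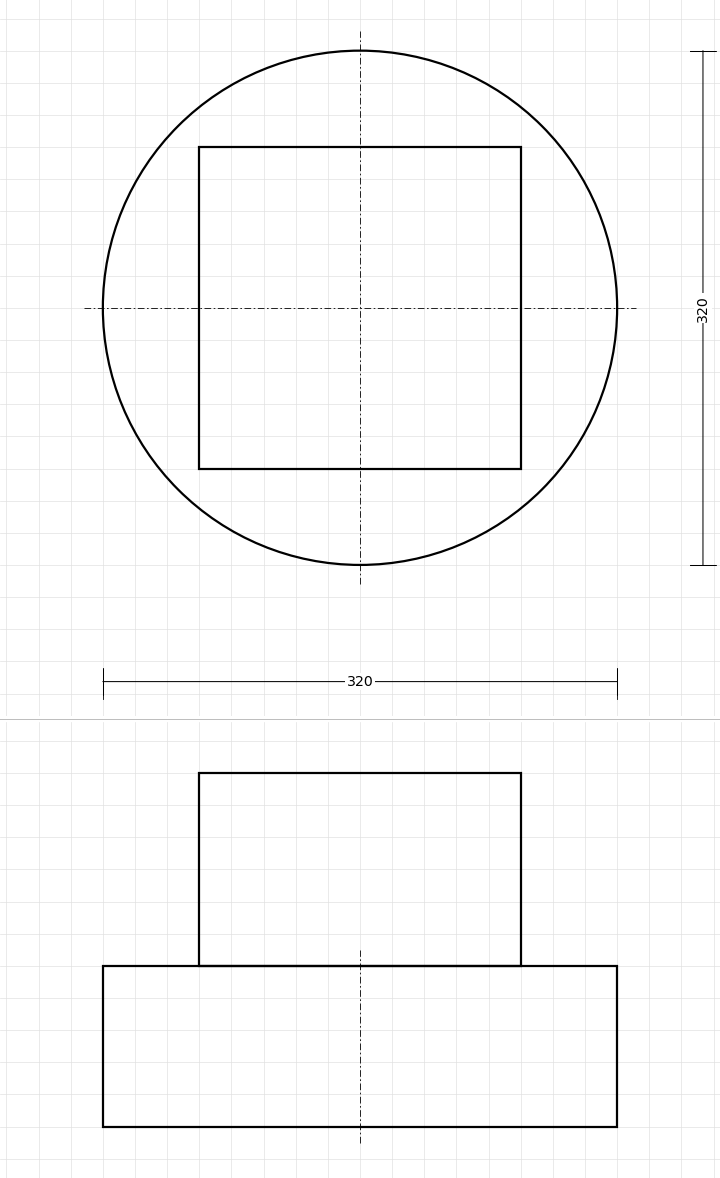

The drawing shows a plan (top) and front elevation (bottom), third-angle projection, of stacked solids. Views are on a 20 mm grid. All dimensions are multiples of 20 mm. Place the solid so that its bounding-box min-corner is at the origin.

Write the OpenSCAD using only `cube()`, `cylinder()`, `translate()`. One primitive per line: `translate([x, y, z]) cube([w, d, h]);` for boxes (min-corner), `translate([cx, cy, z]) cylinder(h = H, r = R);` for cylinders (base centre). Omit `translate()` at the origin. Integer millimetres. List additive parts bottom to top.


translate([160, 160, 0]) cylinder(h = 100, r = 160);
translate([60, 60, 100]) cube([200, 200, 120]);


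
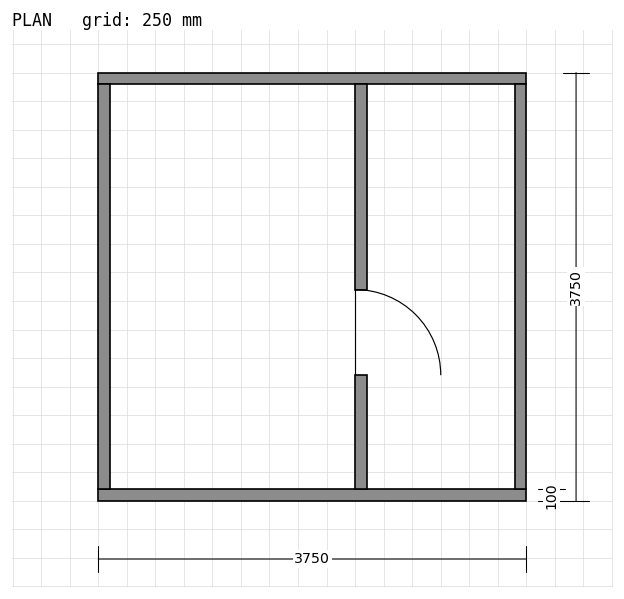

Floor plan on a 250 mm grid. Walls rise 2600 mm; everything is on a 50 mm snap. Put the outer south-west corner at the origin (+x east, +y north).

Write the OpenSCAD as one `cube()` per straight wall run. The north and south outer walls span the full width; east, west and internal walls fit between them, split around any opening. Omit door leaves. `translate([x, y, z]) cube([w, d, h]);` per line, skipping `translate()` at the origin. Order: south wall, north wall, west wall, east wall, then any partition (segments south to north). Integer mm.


cube([3750, 100, 2600]);
translate([0, 3650, 0]) cube([3750, 100, 2600]);
translate([0, 100, 0]) cube([100, 3550, 2600]);
translate([3650, 100, 0]) cube([100, 3550, 2600]);
translate([2250, 100, 0]) cube([100, 1000, 2600]);
translate([2250, 1850, 0]) cube([100, 1800, 2600]);
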